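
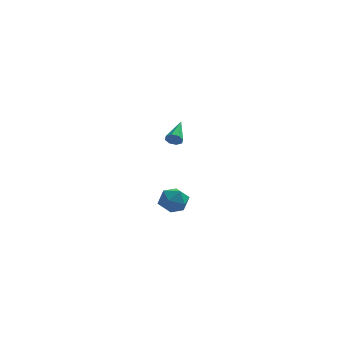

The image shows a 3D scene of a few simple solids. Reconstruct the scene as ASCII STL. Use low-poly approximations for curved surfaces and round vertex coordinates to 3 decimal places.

solid 
facet normal -0.194 -0.896 -0.400
outer loop
vertex -1.27 2.865 -1.307
vertex -1.543 3.103 -1.707
vertex -1.029 2.957 -1.63
endloop
endfacet
facet normal 0.812 -0.130 0.569
outer loop
vertex -1.27 2.865 -1.307
vertex -1.029 2.957 -1.63
vertex -1.197 4.697 -0.993
endloop
endfacet
facet normal -0.194 -0.895 -0.401
outer loop
vertex -1.029 2.957 -1.63
vertex -1.543 3.103 -1.707
vertex -1.09 3.135 -1.998
endloop
endfacet
facet normal 0.986 0.132 -0.100
outer loop
vertex -1.029 2.957 -1.63
vertex -1.09 3.135 -1.998
vertex -1.197 4.697 -0.993
endloop
endfacet
facet normal -0.195 -0.895 -0.402
outer loop
vertex -1.09 3.135 -1.998
vertex -1.543 3.103 -1.707
vertex -1.416 3.295 -2.196
endloop
endfacet
facet normal 0.615 0.456 -0.643
outer loop
vertex -1.09 3.135 -1.998
vertex -1.416 3.295 -2.196
vertex -1.197 4.697 -0.993
endloop
endfacet
facet normal -0.194 -0.895 -0.402
outer loop
vertex -1.416 3.295 -2.196
vertex -1.543 3.103 -1.707
vertex -1.817 3.342 -2.107
endloop
endfacet
facet normal -0.089 0.657 -0.749
outer loop
vertex -1.416 3.295 -2.196
vertex -1.817 3.342 -2.107
vertex -1.197 4.697 -0.993
endloop
endfacet
facet normal -0.196 -0.895 -0.401
outer loop
vertex -1.817 3.342 -2.107
vertex -1.543 3.103 -1.707
vertex -2.057 3.25 -1.784
endloop
endfacet
facet normal -0.708 0.613 -0.351
outer loop
vertex -1.817 3.342 -2.107
vertex -2.057 3.25 -1.784
vertex -1.197 4.697 -0.993
endloop
endfacet
facet normal -0.196 -0.895 -0.401
outer loop
vertex -2.057 3.25 -1.784
vertex -1.543 3.103 -1.707
vertex -1.997 3.072 -1.416
endloop
endfacet
facet normal -0.882 0.352 0.314
outer loop
vertex -2.057 3.25 -1.784
vertex -1.997 3.072 -1.416
vertex -1.197 4.697 -0.993
endloop
endfacet
facet normal -0.196 -0.895 -0.401
outer loop
vertex -1.997 3.072 -1.416
vertex -1.543 3.103 -1.707
vertex -1.671 2.912 -1.218
endloop
endfacet
facet normal -0.509 0.027 0.860
outer loop
vertex -1.997 3.072 -1.416
vertex -1.671 2.912 -1.218
vertex -1.197 4.697 -0.993
endloop
endfacet
facet normal -0.194 -0.896 -0.401
outer loop
vertex -1.671 2.912 -1.218
vertex -1.543 3.103 -1.707
vertex -1.27 2.865 -1.307
endloop
endfacet
facet normal 0.194 -0.173 0.966
outer loop
vertex -1.671 2.912 -1.218
vertex -1.27 2.865 -1.307
vertex -1.197 4.697 -0.993
endloop
endfacet
facet normal -0.858 0.263 -0.440
outer loop
vertex -1.678 -3.561 -3.854
vertex -2.152 -4.0 -3.192
vertex -1.932 -3.108 -3.088
endloop
endfacet
facet normal -0.352 0.750 -0.560
outer loop
vertex -1.678 -3.561 -3.854
vertex -1.932 -3.108 -3.088
vertex -1.088 -2.978 -3.444
endloop
endfacet
facet normal 0.196 0.424 -0.884
outer loop
vertex -1.678 -3.561 -3.854
vertex -1.088 -2.978 -3.444
vertex -0.786 -3.791 -3.767
endloop
endfacet
facet normal 0.026 -0.264 -0.964
outer loop
vertex -1.678 -3.561 -3.854
vertex -0.786 -3.791 -3.767
vertex -1.443 -4.423 -3.612
endloop
endfacet
facet normal -0.626 -0.364 -0.690
outer loop
vertex -1.678 -3.561 -3.854
vertex -1.443 -4.423 -3.612
vertex -2.152 -4.0 -3.192
endloop
endfacet
facet normal -0.123 0.990 0.071
outer loop
vertex -1.088 -2.978 -3.444
vertex -1.932 -3.108 -3.088
vertex -1.197 -3.057 -2.528
endloop
endfacet
facet normal -0.943 0.201 0.266
outer loop
vertex -1.932 -3.108 -3.088
vertex -2.152 -4.0 -3.192
vertex -1.854 -3.689 -2.373
endloop
endfacet
facet normal -0.566 -0.813 -0.137
outer loop
vertex -2.152 -4.0 -3.192
vertex -1.443 -4.423 -3.612
vertex -1.552 -4.502 -2.696
endloop
endfacet
facet normal 0.488 -0.650 -0.582
outer loop
vertex -1.443 -4.423 -3.612
vertex -0.786 -3.791 -3.767
vertex -0.708 -4.372 -3.052
endloop
endfacet
facet normal 0.762 0.463 -0.453
outer loop
vertex -0.786 -3.791 -3.767
vertex -1.088 -2.978 -3.444
vertex -0.488 -3.48 -2.948
endloop
endfacet
facet normal -0.026 0.264 0.964
outer loop
vertex -0.962 -3.919 -2.286
vertex -1.197 -3.057 -2.528
vertex -1.854 -3.689 -2.373
endloop
endfacet
facet normal -0.196 -0.424 0.884
outer loop
vertex -0.962 -3.919 -2.286
vertex -1.854 -3.689 -2.373
vertex -1.552 -4.502 -2.696
endloop
endfacet
facet normal 0.352 -0.750 0.560
outer loop
vertex -0.962 -3.919 -2.286
vertex -1.552 -4.502 -2.696
vertex -0.708 -4.372 -3.052
endloop
endfacet
facet normal 0.858 -0.263 0.440
outer loop
vertex -0.962 -3.919 -2.286
vertex -0.708 -4.372 -3.052
vertex -0.488 -3.48 -2.948
endloop
endfacet
facet normal 0.626 0.364 0.690
outer loop
vertex -0.962 -3.919 -2.286
vertex -0.488 -3.48 -2.948
vertex -1.197 -3.057 -2.528
endloop
endfacet
facet normal -0.488 0.650 0.582
outer loop
vertex -1.854 -3.689 -2.373
vertex -1.197 -3.057 -2.528
vertex -1.932 -3.108 -3.088
endloop
endfacet
facet normal -0.762 -0.463 0.453
outer loop
vertex -1.552 -4.502 -2.696
vertex -1.854 -3.689 -2.373
vertex -2.152 -4.0 -3.192
endloop
endfacet
facet normal 0.123 -0.990 -0.071
outer loop
vertex -0.708 -4.372 -3.052
vertex -1.552 -4.502 -2.696
vertex -1.443 -4.423 -3.612
endloop
endfacet
facet normal 0.943 -0.201 -0.266
outer loop
vertex -0.488 -3.48 -2.948
vertex -0.708 -4.372 -3.052
vertex -0.786 -3.791 -3.767
endloop
endfacet
facet normal 0.566 0.813 0.137
outer loop
vertex -1.197 -3.057 -2.528
vertex -0.488 -3.48 -2.948
vertex -1.088 -2.978 -3.444
endloop
endfacet

endsolid


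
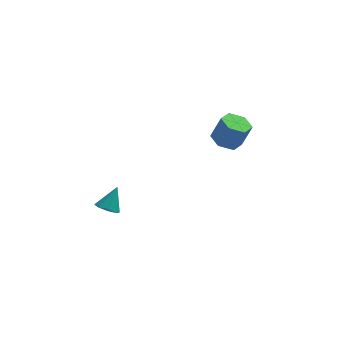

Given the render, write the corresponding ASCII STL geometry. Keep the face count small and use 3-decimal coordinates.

solid 
facet normal -0.362 -0.043 -0.931
outer loop
vertex 4.276 2.31 -1.179
vertex 3.568 2.363 -0.906
vertex 3.954 2.993 -1.085
endloop
endfacet
facet normal 0.831 0.439 -0.343
outer loop
vertex 4.276 2.31 -1.179
vertex 3.954 2.993 -1.085
vertex 4.739 2.365 0.013
endloop
endfacet
facet normal 0.831 0.438 -0.343
outer loop
vertex 4.739 2.365 0.013
vertex 3.954 2.993 -1.085
vertex 4.418 3.047 0.107
endloop
endfacet
facet normal 0.363 0.042 0.931
outer loop
vertex 4.739 2.365 0.013
vertex 4.418 3.047 0.107
vertex 4.032 2.417 0.286
endloop
endfacet
facet normal -0.363 -0.042 -0.931
outer loop
vertex 3.954 2.993 -1.085
vertex 3.568 2.363 -0.906
vertex 3.247 3.045 -0.812
endloop
endfacet
facet normal 0.049 0.997 -0.064
outer loop
vertex 3.954 2.993 -1.085
vertex 3.247 3.045 -0.812
vertex 4.418 3.047 0.107
endloop
endfacet
facet normal 0.049 0.997 -0.064
outer loop
vertex 4.418 3.047 0.107
vertex 3.247 3.045 -0.812
vertex 3.71 3.099 0.38
endloop
endfacet
facet normal 0.362 0.043 0.931
outer loop
vertex 4.418 3.047 0.107
vertex 3.71 3.099 0.38
vertex 4.032 2.417 0.286
endloop
endfacet
facet normal -0.363 -0.042 -0.931
outer loop
vertex 3.247 3.045 -0.812
vertex 3.568 2.363 -0.906
vertex 2.861 2.415 -0.633
endloop
endfacet
facet normal -0.782 0.558 0.278
outer loop
vertex 3.247 3.045 -0.812
vertex 2.861 2.415 -0.633
vertex 3.71 3.099 0.38
endloop
endfacet
facet normal -0.782 0.559 0.278
outer loop
vertex 3.71 3.099 0.38
vertex 2.861 2.415 -0.633
vertex 3.324 2.47 0.559
endloop
endfacet
facet normal 0.362 0.043 0.931
outer loop
vertex 3.71 3.099 0.38
vertex 3.324 2.47 0.559
vertex 4.032 2.417 0.286
endloop
endfacet
facet normal -0.363 -0.042 -0.931
outer loop
vertex 2.861 2.415 -0.633
vertex 3.568 2.363 -0.906
vertex 3.182 1.733 -0.727
endloop
endfacet
facet normal -0.831 -0.438 0.343
outer loop
vertex 2.861 2.415 -0.633
vertex 3.182 1.733 -0.727
vertex 3.324 2.47 0.559
endloop
endfacet
facet normal -0.830 -0.439 0.343
outer loop
vertex 3.324 2.47 0.559
vertex 3.182 1.733 -0.727
vertex 3.646 1.787 0.465
endloop
endfacet
facet normal 0.362 0.043 0.931
outer loop
vertex 3.324 2.47 0.559
vertex 3.646 1.787 0.465
vertex 4.032 2.417 0.286
endloop
endfacet
facet normal -0.362 -0.043 -0.931
outer loop
vertex 3.182 1.733 -0.727
vertex 3.568 2.363 -0.906
vertex 3.89 1.681 -1.0
endloop
endfacet
facet normal -0.049 -0.997 0.064
outer loop
vertex 3.182 1.733 -0.727
vertex 3.89 1.681 -1.0
vertex 3.646 1.787 0.465
endloop
endfacet
facet normal -0.049 -0.997 0.064
outer loop
vertex 3.646 1.787 0.465
vertex 3.89 1.681 -1.0
vertex 4.353 1.735 0.192
endloop
endfacet
facet normal 0.363 0.042 0.931
outer loop
vertex 3.646 1.787 0.465
vertex 4.353 1.735 0.192
vertex 4.032 2.417 0.286
endloop
endfacet
facet normal -0.362 -0.043 -0.931
outer loop
vertex 3.89 1.681 -1.0
vertex 3.568 2.363 -0.906
vertex 4.276 2.31 -1.179
endloop
endfacet
facet normal 0.781 -0.559 -0.278
outer loop
vertex 3.89 1.681 -1.0
vertex 4.276 2.31 -1.179
vertex 4.353 1.735 0.192
endloop
endfacet
facet normal 0.782 -0.558 -0.278
outer loop
vertex 4.353 1.735 0.192
vertex 4.276 2.31 -1.179
vertex 4.739 2.365 0.013
endloop
endfacet
facet normal 0.363 0.042 0.931
outer loop
vertex 4.353 1.735 0.192
vertex 4.739 2.365 0.013
vertex 4.032 2.417 0.286
endloop
endfacet
facet normal -0.379 -0.509 -0.773
outer loop
vertex -1.334 -3.393 -0.305
vertex -1.67 -3.685 0.052
vertex -1.72 -3.2 -0.243
endloop
endfacet
facet normal 0.402 0.883 -0.243
outer loop
vertex -1.334 -3.393 -0.305
vertex -1.72 -3.2 -0.243
vertex -1.23 -3.095 0.948
endloop
endfacet
facet normal -0.377 -0.509 -0.773
outer loop
vertex -1.72 -3.2 -0.243
vertex -1.67 -3.685 0.052
vertex -2.077 -3.291 -0.009
endloop
endfacet
facet normal -0.239 0.971 0.013
outer loop
vertex -1.72 -3.2 -0.243
vertex -2.077 -3.291 -0.009
vertex -1.23 -3.095 0.948
endloop
endfacet
facet normal -0.378 -0.510 -0.773
outer loop
vertex -2.077 -3.291 -0.009
vertex -1.67 -3.685 0.052
vertex -2.195 -3.613 0.261
endloop
endfacet
facet normal -0.649 0.614 0.449
outer loop
vertex -2.077 -3.291 -0.009
vertex -2.195 -3.613 0.261
vertex -1.23 -3.095 0.948
endloop
endfacet
facet normal -0.378 -0.509 -0.773
outer loop
vertex -2.195 -3.613 0.261
vertex -1.67 -3.685 0.052
vertex -2.005 -3.977 0.408
endloop
endfacet
facet normal -0.587 0.020 0.809
outer loop
vertex -2.195 -3.613 0.261
vertex -2.005 -3.977 0.408
vertex -1.23 -3.095 0.948
endloop
endfacet
facet normal -0.378 -0.509 -0.773
outer loop
vertex -2.005 -3.977 0.408
vertex -1.67 -3.685 0.052
vertex -1.619 -4.171 0.347
endloop
endfacet
facet normal -0.092 -0.460 0.883
outer loop
vertex -2.005 -3.977 0.408
vertex -1.619 -4.171 0.347
vertex -1.23 -3.095 0.948
endloop
endfacet
facet normal -0.379 -0.509 -0.773
outer loop
vertex -1.619 -4.171 0.347
vertex -1.67 -3.685 0.052
vertex -1.262 -4.08 0.112
endloop
endfacet
facet normal 0.553 -0.550 0.627
outer loop
vertex -1.619 -4.171 0.347
vertex -1.262 -4.08 0.112
vertex -1.23 -3.095 0.948
endloop
endfacet
facet normal -0.380 -0.509 -0.772
outer loop
vertex -1.262 -4.08 0.112
vertex -1.67 -3.685 0.052
vertex -1.145 -3.758 -0.158
endloop
endfacet
facet normal 0.963 -0.192 0.189
outer loop
vertex -1.262 -4.08 0.112
vertex -1.145 -3.758 -0.158
vertex -1.23 -3.095 0.948
endloop
endfacet
facet normal -0.380 -0.508 -0.773
outer loop
vertex -1.145 -3.758 -0.158
vertex -1.67 -3.685 0.052
vertex -1.334 -3.393 -0.305
endloop
endfacet
facet normal 0.901 0.398 -0.170
outer loop
vertex -1.145 -3.758 -0.158
vertex -1.334 -3.393 -0.305
vertex -1.23 -3.095 0.948
endloop
endfacet

endsolid


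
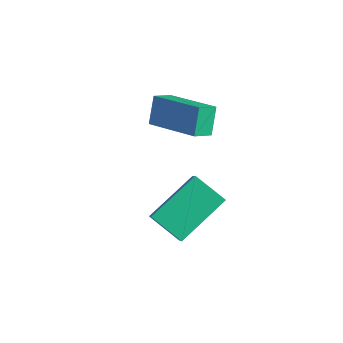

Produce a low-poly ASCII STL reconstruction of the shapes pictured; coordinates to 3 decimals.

solid 
facet normal -0.519 0.442 -0.732
outer loop
vertex 2.468 1.275 -1.519
vertex 3.609 1.523 -2.178
vertex 2.297 -0.568 -2.511
endloop
endfacet
facet normal -0.851 -0.185 0.491
outer loop
vertex 3.111 -1.263 -1.362
vertex 2.468 1.275 -1.519
vertex 2.297 -0.568 -2.511
endloop
endfacet
facet normal -0.519 0.442 -0.731
outer loop
vertex 2.297 -0.568 -2.511
vertex 3.609 1.523 -2.178
vertex 3.437 -0.32 -3.17
endloop
endfacet
facet normal -0.082 -0.877 -0.473
outer loop
vertex 3.437 -0.32 -3.17
vertex 3.111 -1.263 -1.362
vertex 2.297 -0.568 -2.511
endloop
endfacet
facet normal 0.082 0.877 0.473
outer loop
vertex 2.468 1.275 -1.519
vertex 4.423 0.828 -1.029
vertex 3.609 1.523 -2.178
endloop
endfacet
facet normal -0.851 -0.185 0.492
outer loop
vertex 3.283 0.58 -0.37
vertex 2.468 1.275 -1.519
vertex 3.111 -1.263 -1.362
endloop
endfacet
facet normal 0.082 0.878 0.472
outer loop
vertex 3.283 0.58 -0.37
vertex 4.423 0.828 -1.029
vertex 2.468 1.275 -1.519
endloop
endfacet
facet normal 0.851 0.185 -0.491
outer loop
vertex 3.609 1.523 -2.178
vertex 4.423 0.828 -1.029
vertex 3.437 -0.32 -3.17
endloop
endfacet
facet normal -0.082 -0.877 -0.472
outer loop
vertex 4.252 -1.015 -2.021
vertex 3.111 -1.263 -1.362
vertex 3.437 -0.32 -3.17
endloop
endfacet
facet normal 0.851 0.186 -0.491
outer loop
vertex 3.437 -0.32 -3.17
vertex 4.423 0.828 -1.029
vertex 4.252 -1.015 -2.021
endloop
endfacet
facet normal 0.519 -0.442 0.732
outer loop
vertex 4.252 -1.015 -2.021
vertex 3.283 0.58 -0.37
vertex 3.111 -1.263 -1.362
endloop
endfacet
facet normal 0.519 -0.442 0.732
outer loop
vertex 4.423 0.828 -1.029
vertex 3.283 0.58 -0.37
vertex 4.252 -1.015 -2.021
endloop
endfacet
facet normal -0.290 0.489 0.823
outer loop
vertex -1.208 3.09 -0.858
vertex 0.851 3.242 -0.223
vertex -1.133 3.855 -1.286
endloop
endfacet
facet normal -0.953 -0.071 -0.294
outer loop
vertex -0.791 3.278 -2.257
vertex -1.208 3.09 -0.858
vertex -1.133 3.855 -1.286
endloop
endfacet
facet normal -0.289 0.490 0.823
outer loop
vertex -1.133 3.855 -1.286
vertex 0.851 3.242 -0.223
vertex 0.926 4.007 -0.652
endloop
endfacet
facet normal 0.086 0.869 -0.487
outer loop
vertex 0.926 4.007 -0.652
vertex -0.791 3.278 -2.257
vertex -1.133 3.855 -1.286
endloop
endfacet
facet normal -0.086 -0.869 0.486
outer loop
vertex -1.208 3.09 -0.858
vertex 1.193 2.665 -1.194
vertex 0.851 3.242 -0.223
endloop
endfacet
facet normal -0.953 -0.071 -0.294
outer loop
vertex -0.866 2.513 -1.828
vertex -1.208 3.09 -0.858
vertex -0.791 3.278 -2.257
endloop
endfacet
facet normal -0.086 -0.869 0.487
outer loop
vertex -0.866 2.513 -1.828
vertex 1.193 2.665 -1.194
vertex -1.208 3.09 -0.858
endloop
endfacet
facet normal 0.953 0.071 0.294
outer loop
vertex 0.851 3.242 -0.223
vertex 1.193 2.665 -1.194
vertex 0.926 4.007 -0.652
endloop
endfacet
facet normal 0.086 0.869 -0.487
outer loop
vertex 1.268 3.43 -1.622
vertex -0.791 3.278 -2.257
vertex 0.926 4.007 -0.652
endloop
endfacet
facet normal 0.953 0.071 0.294
outer loop
vertex 0.926 4.007 -0.652
vertex 1.193 2.665 -1.194
vertex 1.268 3.43 -1.622
endloop
endfacet
facet normal 0.290 -0.490 -0.822
outer loop
vertex 1.268 3.43 -1.622
vertex -0.866 2.513 -1.828
vertex -0.791 3.278 -2.257
endloop
endfacet
facet normal 0.289 -0.489 -0.823
outer loop
vertex 1.193 2.665 -1.194
vertex -0.866 2.513 -1.828
vertex 1.268 3.43 -1.622
endloop
endfacet

endsolid


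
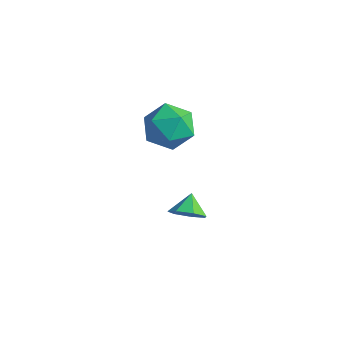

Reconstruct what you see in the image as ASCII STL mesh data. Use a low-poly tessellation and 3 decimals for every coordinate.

solid 
facet normal -0.092 0.975 -0.204
outer loop
vertex -2.829 3.27 2.745
vertex -3.855 3.311 3.403
vertex -2.779 3.524 3.937
endloop
endfacet
facet normal 0.595 0.781 -0.191
outer loop
vertex -2.829 3.27 2.745
vertex -2.779 3.524 3.937
vertex -1.956 2.775 3.439
endloop
endfacet
facet normal 0.688 0.265 -0.676
outer loop
vertex -2.829 3.27 2.745
vertex -1.956 2.775 3.439
vertex -2.523 2.098 2.597
endloop
endfacet
facet normal 0.058 0.140 -0.988
outer loop
vertex -2.829 3.27 2.745
vertex -2.523 2.098 2.597
vertex -3.697 2.43 2.575
endloop
endfacet
facet normal -0.424 0.579 -0.697
outer loop
vertex -2.829 3.27 2.745
vertex -3.697 2.43 2.575
vertex -3.855 3.311 3.403
endloop
endfacet
facet normal 0.734 0.506 0.453
outer loop
vertex -1.956 2.775 3.439
vertex -2.779 3.524 3.937
vertex -2.443 2.51 4.525
endloop
endfacet
facet normal -0.376 0.820 0.431
outer loop
vertex -2.779 3.524 3.937
vertex -3.855 3.311 3.403
vertex -3.617 2.842 4.503
endloop
endfacet
facet normal -0.913 0.180 -0.366
outer loop
vertex -3.855 3.311 3.403
vertex -3.697 2.43 2.575
vertex -4.184 2.165 3.661
endloop
endfacet
facet normal -0.134 -0.530 -0.837
outer loop
vertex -3.697 2.43 2.575
vertex -2.523 2.098 2.597
vertex -3.361 1.416 3.163
endloop
endfacet
facet normal 0.884 -0.329 -0.331
outer loop
vertex -2.523 2.098 2.597
vertex -1.956 2.775 3.439
vertex -2.285 1.629 3.697
endloop
endfacet
facet normal -0.058 -0.140 0.988
outer loop
vertex -3.311 1.67 4.355
vertex -2.443 2.51 4.525
vertex -3.617 2.842 4.503
endloop
endfacet
facet normal -0.688 -0.265 0.676
outer loop
vertex -3.311 1.67 4.355
vertex -3.617 2.842 4.503
vertex -4.184 2.165 3.661
endloop
endfacet
facet normal -0.595 -0.781 0.191
outer loop
vertex -3.311 1.67 4.355
vertex -4.184 2.165 3.661
vertex -3.361 1.416 3.163
endloop
endfacet
facet normal 0.092 -0.975 0.204
outer loop
vertex -3.311 1.67 4.355
vertex -3.361 1.416 3.163
vertex -2.285 1.629 3.697
endloop
endfacet
facet normal 0.424 -0.579 0.697
outer loop
vertex -3.311 1.67 4.355
vertex -2.285 1.629 3.697
vertex -2.443 2.51 4.525
endloop
endfacet
facet normal 0.134 0.530 0.837
outer loop
vertex -3.617 2.842 4.503
vertex -2.443 2.51 4.525
vertex -2.779 3.524 3.937
endloop
endfacet
facet normal -0.884 0.329 0.331
outer loop
vertex -4.184 2.165 3.661
vertex -3.617 2.842 4.503
vertex -3.855 3.311 3.403
endloop
endfacet
facet normal -0.734 -0.506 -0.453
outer loop
vertex -3.361 1.416 3.163
vertex -4.184 2.165 3.661
vertex -3.697 2.43 2.575
endloop
endfacet
facet normal 0.376 -0.820 -0.431
outer loop
vertex -2.285 1.629 3.697
vertex -3.361 1.416 3.163
vertex -2.523 2.098 2.597
endloop
endfacet
facet normal 0.913 -0.180 0.366
outer loop
vertex -2.443 2.51 4.525
vertex -2.285 1.629 3.697
vertex -1.956 2.775 3.439
endloop
endfacet
facet normal 0.404 -0.695 -0.595
outer loop
vertex -1.179 2.701 -1.588
vertex -1.964 2.399 -1.769
vertex -1.518 3.009 -2.178
endloop
endfacet
facet normal 0.406 0.885 0.229
outer loop
vertex -1.179 2.701 -1.588
vertex -1.518 3.009 -2.178
vertex -2.396 3.141 -1.131
endloop
endfacet
facet normal 0.404 -0.695 -0.595
outer loop
vertex -1.518 3.009 -2.178
vertex -1.964 2.399 -1.769
vertex -2.192 2.858 -2.459
endloop
endfacet
facet normal -0.123 0.967 -0.225
outer loop
vertex -1.518 3.009 -2.178
vertex -2.192 2.858 -2.459
vertex -2.396 3.141 -1.131
endloop
endfacet
facet normal 0.404 -0.694 -0.595
outer loop
vertex -2.192 2.858 -2.459
vertex -1.964 2.399 -1.769
vertex -2.695 2.36 -2.22
endloop
endfacet
facet normal -0.739 0.627 -0.247
outer loop
vertex -2.192 2.858 -2.459
vertex -2.695 2.36 -2.22
vertex -2.396 3.141 -1.131
endloop
endfacet
facet normal 0.404 -0.695 -0.595
outer loop
vertex -2.695 2.36 -2.22
vertex -1.964 2.399 -1.769
vertex -2.647 1.892 -1.641
endloop
endfacet
facet normal -0.976 0.123 0.180
outer loop
vertex -2.695 2.36 -2.22
vertex -2.647 1.892 -1.641
vertex -2.396 3.141 -1.131
endloop
endfacet
facet normal 0.404 -0.695 -0.595
outer loop
vertex -2.647 1.892 -1.641
vertex -1.964 2.399 -1.769
vertex -2.085 1.805 -1.158
endloop
endfacet
facet normal -0.657 -0.168 0.735
outer loop
vertex -2.647 1.892 -1.641
vertex -2.085 1.805 -1.158
vertex -2.396 3.141 -1.131
endloop
endfacet
facet normal 0.403 -0.695 -0.596
outer loop
vertex -2.085 1.805 -1.158
vertex -1.964 2.399 -1.769
vertex -1.431 2.165 -1.135
endloop
endfacet
facet normal -0.021 -0.025 0.999
outer loop
vertex -2.085 1.805 -1.158
vertex -1.431 2.165 -1.135
vertex -2.396 3.141 -1.131
endloop
endfacet
facet normal 0.404 -0.694 -0.596
outer loop
vertex -1.431 2.165 -1.135
vertex -1.964 2.399 -1.769
vertex -1.179 2.701 -1.588
endloop
endfacet
facet normal 0.451 0.443 0.775
outer loop
vertex -1.431 2.165 -1.135
vertex -1.179 2.701 -1.588
vertex -2.396 3.141 -1.131
endloop
endfacet

endsolid


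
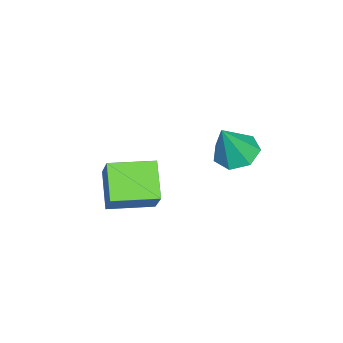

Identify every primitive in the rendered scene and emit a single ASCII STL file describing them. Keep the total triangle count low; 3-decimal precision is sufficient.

solid 
facet normal -0.710 -0.355 0.608
outer loop
vertex 0.141 -4.691 0.281
vertex -0.647 -3.255 0.198
vertex -0.625 -5.18 -0.899
endloop
endfacet
facet normal 0.481 -0.875 0.051
outer loop
vertex 0.447 -4.645 -1.818
vertex 0.141 -4.691 0.281
vertex -0.625 -5.18 -0.899
endloop
endfacet
facet normal -0.710 -0.355 0.608
outer loop
vertex -0.625 -5.18 -0.899
vertex -0.647 -3.255 0.198
vertex -1.414 -3.744 -0.982
endloop
endfacet
facet normal -0.515 -0.329 -0.792
outer loop
vertex -1.414 -3.744 -0.982
vertex 0.447 -4.645 -1.818
vertex -0.625 -5.18 -0.899
endloop
endfacet
facet normal 0.515 0.328 0.792
outer loop
vertex 0.141 -4.691 0.281
vertex 0.425 -2.72 -0.721
vertex -0.647 -3.255 0.198
endloop
endfacet
facet normal 0.480 -0.876 0.051
outer loop
vertex 1.214 -4.156 -0.638
vertex 0.141 -4.691 0.281
vertex 0.447 -4.645 -1.818
endloop
endfacet
facet normal 0.515 0.329 0.792
outer loop
vertex 1.214 -4.156 -0.638
vertex 0.425 -2.72 -0.721
vertex 0.141 -4.691 0.281
endloop
endfacet
facet normal -0.480 0.876 -0.051
outer loop
vertex -0.647 -3.255 0.198
vertex 0.425 -2.72 -0.721
vertex -1.414 -3.744 -0.982
endloop
endfacet
facet normal -0.515 -0.328 -0.792
outer loop
vertex -0.341 -3.209 -1.901
vertex 0.447 -4.645 -1.818
vertex -1.414 -3.744 -0.982
endloop
endfacet
facet normal -0.480 0.876 -0.051
outer loop
vertex -1.414 -3.744 -0.982
vertex 0.425 -2.72 -0.721
vertex -0.341 -3.209 -1.901
endloop
endfacet
facet normal 0.710 0.354 -0.608
outer loop
vertex -0.341 -3.209 -1.901
vertex 1.214 -4.156 -0.638
vertex 0.447 -4.645 -1.818
endloop
endfacet
facet normal 0.710 0.355 -0.608
outer loop
vertex 0.425 -2.72 -0.721
vertex 1.214 -4.156 -0.638
vertex -0.341 -3.209 -1.901
endloop
endfacet
facet normal -0.395 0.190 -0.899
outer loop
vertex -3.04 -0.833 -1.194
vertex -3.578 -1.497 -1.098
vertex -3.695 -0.675 -0.873
endloop
endfacet
facet normal 0.411 0.794 0.447
outer loop
vertex -3.04 -0.833 -1.194
vertex -3.695 -0.675 -0.873
vertex -2.902 -1.823 0.438
endloop
endfacet
facet normal -0.395 0.190 -0.899
outer loop
vertex -3.695 -0.675 -0.873
vertex -3.578 -1.497 -1.098
vertex -4.261 -1.137 -0.722
endloop
endfacet
facet normal -0.309 0.615 0.725
outer loop
vertex -3.695 -0.675 -0.873
vertex -4.261 -1.137 -0.722
vertex -2.902 -1.823 0.438
endloop
endfacet
facet normal -0.395 0.190 -0.899
outer loop
vertex -4.261 -1.137 -0.722
vertex -3.578 -1.497 -1.098
vertex -4.313 -1.869 -0.854
endloop
endfacet
facet normal -0.671 -0.085 0.736
outer loop
vertex -4.261 -1.137 -0.722
vertex -4.313 -1.869 -0.854
vertex -2.902 -1.823 0.438
endloop
endfacet
facet normal -0.395 0.191 -0.898
outer loop
vertex -4.313 -1.869 -0.854
vertex -3.578 -1.497 -1.098
vertex -3.811 -2.321 -1.171
endloop
endfacet
facet normal -0.407 -0.782 0.472
outer loop
vertex -4.313 -1.869 -0.854
vertex -3.811 -2.321 -1.171
vertex -2.902 -1.823 0.438
endloop
endfacet
facet normal -0.395 0.191 -0.899
outer loop
vertex -3.811 -2.321 -1.171
vertex -3.578 -1.497 -1.098
vertex -3.133 -2.153 -1.433
endloop
endfacet
facet normal 0.286 -0.949 0.132
outer loop
vertex -3.811 -2.321 -1.171
vertex -3.133 -2.153 -1.433
vertex -2.902 -1.823 0.438
endloop
endfacet
facet normal -0.395 0.191 -0.899
outer loop
vertex -3.133 -2.153 -1.433
vertex -3.578 -1.497 -1.098
vertex -2.79 -1.49 -1.443
endloop
endfacet
facet normal 0.888 -0.460 -0.029
outer loop
vertex -3.133 -2.153 -1.433
vertex -2.79 -1.49 -1.443
vertex -2.902 -1.823 0.438
endloop
endfacet
facet normal -0.395 0.190 -0.899
outer loop
vertex -2.79 -1.49 -1.443
vertex -3.578 -1.497 -1.098
vertex -3.04 -0.833 -1.194
endloop
endfacet
facet normal 0.942 0.316 0.112
outer loop
vertex -2.79 -1.49 -1.443
vertex -3.04 -0.833 -1.194
vertex -2.902 -1.823 0.438
endloop
endfacet

endsolid


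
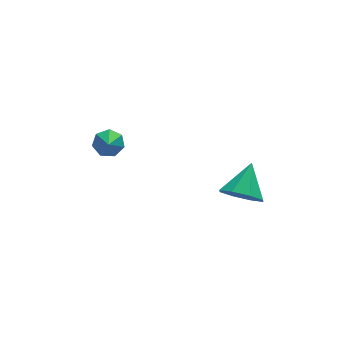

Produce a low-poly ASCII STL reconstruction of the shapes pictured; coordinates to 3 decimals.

solid 
facet normal 0.191 0.747 -0.637
outer loop
vertex -3.061 3.03 -1.746
vertex -3.765 2.919 -2.087
vertex -3.581 3.39 -1.48
endloop
endfacet
facet normal 0.457 0.003 0.890
outer loop
vertex -3.061 3.03 -1.746
vertex -3.581 3.39 -1.48
vertex -4.015 1.941 -1.253
endloop
endfacet
facet normal 0.192 0.746 -0.637
outer loop
vertex -3.581 3.39 -1.48
vertex -3.765 2.919 -2.087
vertex -4.239 3.395 -1.672
endloop
endfacet
facet normal -0.271 0.228 0.935
outer loop
vertex -3.581 3.39 -1.48
vertex -4.239 3.395 -1.672
vertex -4.015 1.941 -1.253
endloop
endfacet
facet normal 0.192 0.746 -0.637
outer loop
vertex -4.239 3.395 -1.672
vertex -3.765 2.919 -2.087
vertex -4.54 3.042 -2.176
endloop
endfacet
facet normal -0.862 0.013 0.506
outer loop
vertex -4.239 3.395 -1.672
vertex -4.54 3.042 -2.176
vertex -4.015 1.941 -1.253
endloop
endfacet
facet normal 0.192 0.747 -0.637
outer loop
vertex -4.54 3.042 -2.176
vertex -3.765 2.919 -2.087
vertex -4.257 2.596 -2.614
endloop
endfacet
facet normal -0.874 -0.480 -0.076
outer loop
vertex -4.54 3.042 -2.176
vertex -4.257 2.596 -2.614
vertex -4.015 1.941 -1.253
endloop
endfacet
facet normal 0.192 0.747 -0.637
outer loop
vertex -4.257 2.596 -2.614
vertex -3.765 2.919 -2.087
vertex -3.604 2.393 -2.655
endloop
endfacet
facet normal -0.297 -0.880 -0.371
outer loop
vertex -4.257 2.596 -2.614
vertex -3.604 2.393 -2.655
vertex -4.015 1.941 -1.253
endloop
endfacet
facet normal 0.190 0.747 -0.638
outer loop
vertex -3.604 2.393 -2.655
vertex -3.765 2.919 -2.087
vertex -3.071 2.587 -2.269
endloop
endfacet
facet normal 0.437 -0.886 -0.158
outer loop
vertex -3.604 2.393 -2.655
vertex -3.071 2.587 -2.269
vertex -4.015 1.941 -1.253
endloop
endfacet
facet normal 0.191 0.747 -0.637
outer loop
vertex -3.071 2.587 -2.269
vertex -3.765 2.919 -2.087
vertex -3.061 3.03 -1.746
endloop
endfacet
facet normal 0.771 -0.493 0.403
outer loop
vertex -3.071 2.587 -2.269
vertex -3.061 3.03 -1.746
vertex -4.015 1.941 -1.253
endloop
endfacet
facet normal -0.474 -0.636 -0.609
outer loop
vertex 1.652 -3.826 -1.831
vertex 0.691 -3.548 -1.373
vertex 1.285 -3.178 -2.222
endloop
endfacet
facet normal 0.899 0.346 -0.270
outer loop
vertex 1.652 -3.826 -1.831
vertex 1.285 -3.178 -2.222
vertex 1.569 -2.372 -0.247
endloop
endfacet
facet normal -0.474 -0.636 -0.609
outer loop
vertex 1.285 -3.178 -2.222
vertex 0.691 -3.548 -1.373
vertex 0.57 -2.746 -2.116
endloop
endfacet
facet normal 0.432 0.812 -0.393
outer loop
vertex 1.285 -3.178 -2.222
vertex 0.57 -2.746 -2.116
vertex 1.569 -2.372 -0.247
endloop
endfacet
facet normal -0.474 -0.636 -0.609
outer loop
vertex 0.57 -2.746 -2.116
vertex 0.691 -3.548 -1.373
vertex -0.074 -2.784 -1.575
endloop
endfacet
facet normal -0.154 0.981 -0.114
outer loop
vertex 0.57 -2.746 -2.116
vertex -0.074 -2.784 -1.575
vertex 1.569 -2.372 -0.247
endloop
endfacet
facet normal -0.474 -0.636 -0.609
outer loop
vertex -0.074 -2.784 -1.575
vertex 0.691 -3.548 -1.373
vertex -0.269 -3.27 -0.916
endloop
endfacet
facet normal -0.516 0.755 0.404
outer loop
vertex -0.074 -2.784 -1.575
vertex -0.269 -3.27 -0.916
vertex 1.569 -2.372 -0.247
endloop
endfacet
facet normal -0.474 -0.637 -0.608
outer loop
vertex -0.269 -3.27 -0.916
vertex 0.691 -3.548 -1.373
vertex 0.098 -3.918 -0.524
endloop
endfacet
facet normal -0.442 0.267 0.856
outer loop
vertex -0.269 -3.27 -0.916
vertex 0.098 -3.918 -0.524
vertex 1.569 -2.372 -0.247
endloop
endfacet
facet normal -0.474 -0.636 -0.609
outer loop
vertex 0.098 -3.918 -0.524
vertex 0.691 -3.548 -1.373
vertex 0.813 -4.35 -0.63
endloop
endfacet
facet normal 0.025 -0.199 0.980
outer loop
vertex 0.098 -3.918 -0.524
vertex 0.813 -4.35 -0.63
vertex 1.569 -2.372 -0.247
endloop
endfacet
facet normal -0.475 -0.636 -0.609
outer loop
vertex 0.813 -4.35 -0.63
vertex 0.691 -3.548 -1.373
vertex 1.457 -4.312 -1.172
endloop
endfacet
facet normal 0.611 -0.369 0.700
outer loop
vertex 0.813 -4.35 -0.63
vertex 1.457 -4.312 -1.172
vertex 1.569 -2.372 -0.247
endloop
endfacet
facet normal -0.474 -0.636 -0.609
outer loop
vertex 1.457 -4.312 -1.172
vertex 0.691 -3.548 -1.373
vertex 1.652 -3.826 -1.831
endloop
endfacet
facet normal 0.973 -0.143 0.182
outer loop
vertex 1.457 -4.312 -1.172
vertex 1.652 -3.826 -1.831
vertex 1.569 -2.372 -0.247
endloop
endfacet

endsolid


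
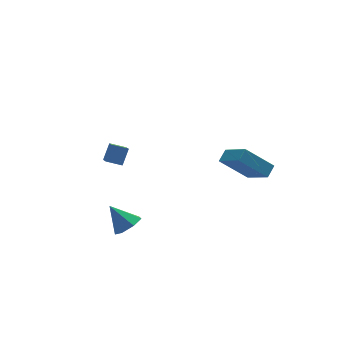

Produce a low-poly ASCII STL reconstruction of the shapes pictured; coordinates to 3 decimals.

solid 
facet normal -0.463 -0.397 -0.793
outer loop
vertex -2.225 1.977 1.693
vertex -3.091 2.323 2.026
vertex -2.075 2.869 1.159
endloop
endfacet
facet normal 0.875 -0.349 -0.336
outer loop
vertex -1.529 3.337 2.094
vertex -2.225 1.977 1.693
vertex -2.075 2.869 1.159
endloop
endfacet
facet normal -0.463 -0.397 -0.793
outer loop
vertex -2.075 2.869 1.159
vertex -3.091 2.323 2.026
vertex -2.941 3.214 1.492
endloop
endfacet
facet normal 0.143 0.849 -0.508
outer loop
vertex -2.941 3.214 1.492
vertex -1.529 3.337 2.094
vertex -2.075 2.869 1.159
endloop
endfacet
facet normal -0.144 -0.849 0.509
outer loop
vertex -2.225 1.977 1.693
vertex -2.545 2.791 2.961
vertex -3.091 2.323 2.026
endloop
endfacet
facet normal 0.875 -0.349 -0.336
outer loop
vertex -1.679 2.446 2.628
vertex -2.225 1.977 1.693
vertex -1.529 3.337 2.094
endloop
endfacet
facet normal -0.142 -0.849 0.509
outer loop
vertex -1.679 2.446 2.628
vertex -2.545 2.791 2.961
vertex -2.225 1.977 1.693
endloop
endfacet
facet normal -0.875 0.349 0.336
outer loop
vertex -3.091 2.323 2.026
vertex -2.545 2.791 2.961
vertex -2.941 3.214 1.492
endloop
endfacet
facet normal 0.143 0.849 -0.509
outer loop
vertex -2.395 3.683 2.427
vertex -1.529 3.337 2.094
vertex -2.941 3.214 1.492
endloop
endfacet
facet normal -0.875 0.348 0.336
outer loop
vertex -2.941 3.214 1.492
vertex -2.545 2.791 2.961
vertex -2.395 3.683 2.427
endloop
endfacet
facet normal 0.463 0.397 0.792
outer loop
vertex -2.395 3.683 2.427
vertex -1.679 2.446 2.628
vertex -1.529 3.337 2.094
endloop
endfacet
facet normal 0.463 0.397 0.793
outer loop
vertex -2.545 2.791 2.961
vertex -1.679 2.446 2.628
vertex -2.395 3.683 2.427
endloop
endfacet
facet normal -0.705 0.217 0.675
outer loop
vertex 3.363 -2.302 4.578
vertex 2.861 -0.725 3.547
vertex 2.782 -2.783 4.125
endloop
endfacet
facet normal 0.258 -0.809 0.528
outer loop
vertex 4.319 -3.255 2.653
vertex 3.363 -2.302 4.578
vertex 2.782 -2.783 4.125
endloop
endfacet
facet normal -0.705 0.217 0.675
outer loop
vertex 2.782 -2.783 4.125
vertex 2.861 -0.725 3.547
vertex 2.279 -1.206 3.094
endloop
endfacet
facet normal -0.661 -0.547 -0.514
outer loop
vertex 2.279 -1.206 3.094
vertex 4.319 -3.255 2.653
vertex 2.782 -2.783 4.125
endloop
endfacet
facet normal 0.661 0.547 0.515
outer loop
vertex 3.363 -2.302 4.578
vertex 4.398 -1.197 2.075
vertex 2.861 -0.725 3.547
endloop
endfacet
facet normal 0.257 -0.809 0.528
outer loop
vertex 4.901 -2.774 3.106
vertex 3.363 -2.302 4.578
vertex 4.319 -3.255 2.653
endloop
endfacet
facet normal 0.660 0.547 0.515
outer loop
vertex 4.901 -2.774 3.106
vertex 4.398 -1.197 2.075
vertex 3.363 -2.302 4.578
endloop
endfacet
facet normal -0.257 0.809 -0.528
outer loop
vertex 2.861 -0.725 3.547
vertex 4.398 -1.197 2.075
vertex 2.279 -1.206 3.094
endloop
endfacet
facet normal -0.660 -0.547 -0.515
outer loop
vertex 3.817 -1.678 1.622
vertex 4.319 -3.255 2.653
vertex 2.279 -1.206 3.094
endloop
endfacet
facet normal -0.258 0.809 -0.529
outer loop
vertex 2.279 -1.206 3.094
vertex 4.398 -1.197 2.075
vertex 3.817 -1.678 1.622
endloop
endfacet
facet normal 0.705 -0.217 -0.675
outer loop
vertex 3.817 -1.678 1.622
vertex 4.901 -2.774 3.106
vertex 4.319 -3.255 2.653
endloop
endfacet
facet normal 0.705 -0.216 -0.675
outer loop
vertex 4.398 -1.197 2.075
vertex 4.901 -2.774 3.106
vertex 3.817 -1.678 1.622
endloop
endfacet
facet normal 0.454 -0.506 -0.733
outer loop
vertex -2.919 -2.997 1.066
vertex -3.583 -2.76 0.491
vertex -2.805 -2.323 0.671
endloop
endfacet
facet normal 0.587 0.333 0.738
outer loop
vertex -2.919 -2.997 1.066
vertex -2.805 -2.323 0.671
vertex -4.337 -1.92 1.709
endloop
endfacet
facet normal 0.454 -0.505 -0.734
outer loop
vertex -2.805 -2.323 0.671
vertex -3.583 -2.76 0.491
vertex -3.278 -1.978 0.141
endloop
endfacet
facet normal 0.391 0.891 0.231
outer loop
vertex -2.805 -2.323 0.671
vertex -3.278 -1.978 0.141
vertex -4.337 -1.92 1.709
endloop
endfacet
facet normal 0.455 -0.506 -0.733
outer loop
vertex -3.278 -1.978 0.141
vertex -3.583 -2.76 0.491
vertex -3.98 -2.222 -0.126
endloop
endfacet
facet normal -0.251 0.946 -0.205
outer loop
vertex -3.278 -1.978 0.141
vertex -3.98 -2.222 -0.126
vertex -4.337 -1.92 1.709
endloop
endfacet
facet normal 0.454 -0.506 -0.733
outer loop
vertex -3.98 -2.222 -0.126
vertex -3.583 -2.76 0.491
vertex -4.383 -2.871 0.072
endloop
endfacet
facet normal -0.856 0.458 -0.242
outer loop
vertex -3.98 -2.222 -0.126
vertex -4.383 -2.871 0.072
vertex -4.337 -1.92 1.709
endloop
endfacet
facet normal 0.454 -0.506 -0.733
outer loop
vertex -4.383 -2.871 0.072
vertex -3.583 -2.76 0.491
vertex -4.184 -3.437 0.586
endloop
endfacet
facet normal -0.967 -0.206 0.147
outer loop
vertex -4.383 -2.871 0.072
vertex -4.184 -3.437 0.586
vertex -4.337 -1.92 1.709
endloop
endfacet
facet normal 0.455 -0.507 -0.732
outer loop
vertex -4.184 -3.437 0.586
vertex -3.583 -2.76 0.491
vertex -3.533 -3.493 1.029
endloop
endfacet
facet normal -0.503 -0.547 0.670
outer loop
vertex -4.184 -3.437 0.586
vertex -3.533 -3.493 1.029
vertex -4.337 -1.92 1.709
endloop
endfacet
facet normal 0.454 -0.507 -0.733
outer loop
vertex -3.533 -3.493 1.029
vertex -3.583 -2.76 0.491
vertex -2.919 -2.997 1.066
endloop
endfacet
facet normal 0.191 -0.306 0.933
outer loop
vertex -3.533 -3.493 1.029
vertex -2.919 -2.997 1.066
vertex -4.337 -1.92 1.709
endloop
endfacet

endsolid


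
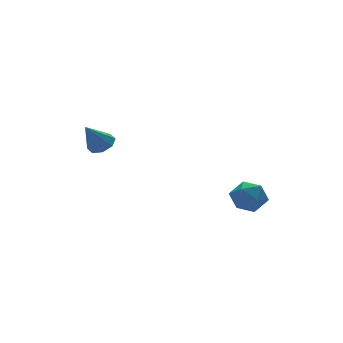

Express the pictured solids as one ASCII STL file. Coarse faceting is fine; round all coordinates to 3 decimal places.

solid 
facet normal 0.566 0.113 -0.817
outer loop
vertex -2.785 2.128 0.81
vertex -3.458 1.895 0.312
vertex -3.156 2.649 0.625
endloop
endfacet
facet normal 0.337 0.519 0.786
outer loop
vertex -2.785 2.128 0.81
vertex -3.156 2.649 0.625
vertex -4.522 1.685 1.848
endloop
endfacet
facet normal 0.565 0.113 -0.817
outer loop
vertex -3.156 2.649 0.625
vertex -3.458 1.895 0.312
vertex -3.705 2.728 0.256
endloop
endfacet
facet normal -0.190 0.863 0.468
outer loop
vertex -3.156 2.649 0.625
vertex -3.705 2.728 0.256
vertex -4.522 1.685 1.848
endloop
endfacet
facet normal 0.565 0.113 -0.817
outer loop
vertex -3.705 2.728 0.256
vertex -3.458 1.895 0.312
vertex -4.109 2.319 -0.08
endloop
endfacet
facet normal -0.736 0.674 0.064
outer loop
vertex -3.705 2.728 0.256
vertex -4.109 2.319 -0.08
vertex -4.522 1.685 1.848
endloop
endfacet
facet normal 0.565 0.112 -0.817
outer loop
vertex -4.109 2.319 -0.08
vertex -3.458 1.895 0.312
vertex -4.132 1.662 -0.186
endloop
endfacet
facet normal -0.980 0.065 -0.189
outer loop
vertex -4.109 2.319 -0.08
vertex -4.132 1.662 -0.186
vertex -4.522 1.685 1.848
endloop
endfacet
facet normal 0.565 0.112 -0.817
outer loop
vertex -4.132 1.662 -0.186
vertex -3.458 1.895 0.312
vertex -3.761 1.142 -0.001
endloop
endfacet
facet normal -0.781 -0.608 -0.143
outer loop
vertex -4.132 1.662 -0.186
vertex -3.761 1.142 -0.001
vertex -4.522 1.685 1.848
endloop
endfacet
facet normal 0.565 0.112 -0.817
outer loop
vertex -3.761 1.142 -0.001
vertex -3.458 1.895 0.312
vertex -3.212 1.063 0.368
endloop
endfacet
facet normal -0.254 -0.951 0.175
outer loop
vertex -3.761 1.142 -0.001
vertex -3.212 1.063 0.368
vertex -4.522 1.685 1.848
endloop
endfacet
facet normal 0.566 0.112 -0.817
outer loop
vertex -3.212 1.063 0.368
vertex -3.458 1.895 0.312
vertex -2.808 1.472 0.704
endloop
endfacet
facet normal 0.291 -0.762 0.578
outer loop
vertex -3.212 1.063 0.368
vertex -2.808 1.472 0.704
vertex -4.522 1.685 1.848
endloop
endfacet
facet normal 0.566 0.112 -0.817
outer loop
vertex -2.808 1.472 0.704
vertex -3.458 1.895 0.312
vertex -2.785 2.128 0.81
endloop
endfacet
facet normal 0.535 -0.153 0.831
outer loop
vertex -2.808 1.472 0.704
vertex -2.785 2.128 0.81
vertex -4.522 1.685 1.848
endloop
endfacet
facet normal 0.418 0.832 0.364
outer loop
vertex 3.749 -0.81 -4.004
vertex 3.679 -1.252 -2.914
vertex 4.638 -1.447 -3.569
endloop
endfacet
facet normal 0.648 0.701 -0.298
outer loop
vertex 3.749 -0.81 -4.004
vertex 4.638 -1.447 -3.569
vertex 4.293 -1.602 -4.684
endloop
endfacet
facet normal 0.079 0.680 -0.729
outer loop
vertex 3.749 -0.81 -4.004
vertex 4.293 -1.602 -4.684
vertex 3.12 -1.503 -4.718
endloop
endfacet
facet normal -0.502 0.798 -0.333
outer loop
vertex 3.749 -0.81 -4.004
vertex 3.12 -1.503 -4.718
vertex 2.74 -1.286 -3.625
endloop
endfacet
facet normal -0.292 0.893 0.343
outer loop
vertex 3.749 -0.81 -4.004
vertex 2.74 -1.286 -3.625
vertex 3.679 -1.252 -2.914
endloop
endfacet
facet normal 0.952 0.056 -0.302
outer loop
vertex 4.293 -1.602 -4.684
vertex 4.638 -1.447 -3.569
vertex 4.56 -2.534 -4.015
endloop
endfacet
facet normal 0.580 0.267 0.770
outer loop
vertex 4.638 -1.447 -3.569
vertex 3.679 -1.252 -2.914
vertex 4.18 -2.317 -2.922
endloop
endfacet
facet normal -0.570 0.365 0.736
outer loop
vertex 3.679 -1.252 -2.914
vertex 2.74 -1.286 -3.625
vertex 3.007 -2.218 -2.956
endloop
endfacet
facet normal -0.909 0.212 -0.358
outer loop
vertex 2.74 -1.286 -3.625
vertex 3.12 -1.503 -4.718
vertex 2.662 -2.373 -4.071
endloop
endfacet
facet normal 0.031 0.022 -0.999
outer loop
vertex 3.12 -1.503 -4.718
vertex 4.293 -1.602 -4.684
vertex 3.621 -2.568 -4.726
endloop
endfacet
facet normal 0.502 -0.798 0.333
outer loop
vertex 3.551 -3.01 -3.636
vertex 4.56 -2.534 -4.015
vertex 4.18 -2.317 -2.922
endloop
endfacet
facet normal -0.079 -0.680 0.729
outer loop
vertex 3.551 -3.01 -3.636
vertex 4.18 -2.317 -2.922
vertex 3.007 -2.218 -2.956
endloop
endfacet
facet normal -0.648 -0.701 0.298
outer loop
vertex 3.551 -3.01 -3.636
vertex 3.007 -2.218 -2.956
vertex 2.662 -2.373 -4.071
endloop
endfacet
facet normal -0.418 -0.832 -0.364
outer loop
vertex 3.551 -3.01 -3.636
vertex 2.662 -2.373 -4.071
vertex 3.621 -2.568 -4.726
endloop
endfacet
facet normal 0.292 -0.893 -0.343
outer loop
vertex 3.551 -3.01 -3.636
vertex 3.621 -2.568 -4.726
vertex 4.56 -2.534 -4.015
endloop
endfacet
facet normal 0.909 -0.212 0.358
outer loop
vertex 4.18 -2.317 -2.922
vertex 4.56 -2.534 -4.015
vertex 4.638 -1.447 -3.569
endloop
endfacet
facet normal -0.031 -0.022 0.999
outer loop
vertex 3.007 -2.218 -2.956
vertex 4.18 -2.317 -2.922
vertex 3.679 -1.252 -2.914
endloop
endfacet
facet normal -0.952 -0.056 0.302
outer loop
vertex 2.662 -2.373 -4.071
vertex 3.007 -2.218 -2.956
vertex 2.74 -1.286 -3.625
endloop
endfacet
facet normal -0.580 -0.267 -0.770
outer loop
vertex 3.621 -2.568 -4.726
vertex 2.662 -2.373 -4.071
vertex 3.12 -1.503 -4.718
endloop
endfacet
facet normal 0.570 -0.365 -0.736
outer loop
vertex 4.56 -2.534 -4.015
vertex 3.621 -2.568 -4.726
vertex 4.293 -1.602 -4.684
endloop
endfacet

endsolid


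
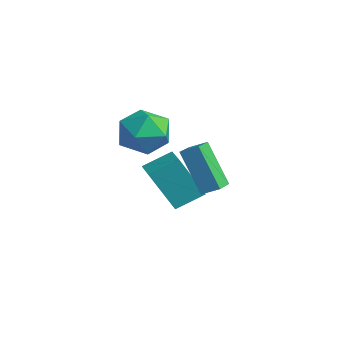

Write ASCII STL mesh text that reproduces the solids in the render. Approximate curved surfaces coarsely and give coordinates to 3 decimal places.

solid 
facet normal -0.604 -0.654 -0.456
outer loop
vertex 1.17 -0.812 0.385
vertex 0.477 0.031 0.094
vertex 2.274 -0.541 -1.464
endloop
endfacet
facet normal 0.614 -0.746 0.257
outer loop
vertex 2.763 -0.011 -1.094
vertex 1.17 -0.812 0.385
vertex 2.274 -0.541 -1.464
endloop
endfacet
facet normal -0.604 -0.653 -0.457
outer loop
vertex 2.274 -0.541 -1.464
vertex 0.477 0.031 0.094
vertex 1.581 0.303 -1.754
endloop
endfacet
facet normal 0.509 0.125 -0.852
outer loop
vertex 1.581 0.303 -1.754
vertex 2.763 -0.011 -1.094
vertex 2.274 -0.541 -1.464
endloop
endfacet
facet normal -0.509 -0.125 0.852
outer loop
vertex 1.17 -0.812 0.385
vertex 0.966 0.561 0.464
vertex 0.477 0.031 0.094
endloop
endfacet
facet normal 0.614 -0.747 0.257
outer loop
vertex 1.659 -0.283 0.754
vertex 1.17 -0.812 0.385
vertex 2.763 -0.011 -1.094
endloop
endfacet
facet normal -0.508 -0.125 0.852
outer loop
vertex 1.659 -0.283 0.754
vertex 0.966 0.561 0.464
vertex 1.17 -0.812 0.385
endloop
endfacet
facet normal -0.614 0.746 -0.257
outer loop
vertex 0.477 0.031 0.094
vertex 0.966 0.561 0.464
vertex 1.581 0.303 -1.754
endloop
endfacet
facet normal 0.509 0.124 -0.852
outer loop
vertex 2.07 0.832 -1.385
vertex 2.763 -0.011 -1.094
vertex 1.581 0.303 -1.754
endloop
endfacet
facet normal -0.614 0.747 -0.257
outer loop
vertex 1.581 0.303 -1.754
vertex 0.966 0.561 0.464
vertex 2.07 0.832 -1.385
endloop
endfacet
facet normal 0.603 0.654 0.457
outer loop
vertex 2.07 0.832 -1.385
vertex 1.659 -0.283 0.754
vertex 2.763 -0.011 -1.094
endloop
endfacet
facet normal 0.604 0.653 0.457
outer loop
vertex 0.966 0.561 0.464
vertex 1.659 -0.283 0.754
vertex 2.07 0.832 -1.385
endloop
endfacet
facet normal -0.944 0.290 0.154
outer loop
vertex -3.4 0.708 -0.619
vertex -3.751 -0.479 -0.537
vertex -3.396 0.135 0.481
endloop
endfacet
facet normal -0.485 0.775 0.405
outer loop
vertex -3.4 0.708 -0.619
vertex -3.396 0.135 0.481
vertex -2.458 0.886 0.169
endloop
endfacet
facet normal -0.072 0.988 -0.137
outer loop
vertex -3.4 0.708 -0.619
vertex -2.458 0.886 0.169
vertex -2.234 0.735 -1.042
endloop
endfacet
facet normal -0.276 0.635 -0.721
outer loop
vertex -3.4 0.708 -0.619
vertex -2.234 0.735 -1.042
vertex -3.033 -0.108 -1.478
endloop
endfacet
facet normal -0.815 0.204 -0.542
outer loop
vertex -3.4 0.708 -0.619
vertex -3.033 -0.108 -1.478
vertex -3.751 -0.479 -0.537
endloop
endfacet
facet normal -0.068 0.454 0.888
outer loop
vertex -2.458 0.886 0.169
vertex -3.396 0.135 0.481
vertex -2.227 -0.192 0.738
endloop
endfacet
facet normal -0.811 -0.330 0.482
outer loop
vertex -3.396 0.135 0.481
vertex -3.751 -0.479 -0.537
vertex -3.026 -1.035 0.302
endloop
endfacet
facet normal -0.603 -0.470 -0.645
outer loop
vertex -3.751 -0.479 -0.537
vertex -3.033 -0.108 -1.478
vertex -2.802 -1.186 -0.909
endloop
endfacet
facet normal 0.270 0.228 -0.936
outer loop
vertex -3.033 -0.108 -1.478
vertex -2.234 0.735 -1.042
vertex -1.864 -0.435 -1.221
endloop
endfacet
facet normal 0.600 0.800 0.011
outer loop
vertex -2.234 0.735 -1.042
vertex -2.458 0.886 0.169
vertex -1.509 0.179 -0.203
endloop
endfacet
facet normal 0.276 -0.635 0.721
outer loop
vertex -1.86 -1.008 -0.121
vertex -2.227 -0.192 0.738
vertex -3.026 -1.035 0.302
endloop
endfacet
facet normal 0.072 -0.988 0.137
outer loop
vertex -1.86 -1.008 -0.121
vertex -3.026 -1.035 0.302
vertex -2.802 -1.186 -0.909
endloop
endfacet
facet normal 0.485 -0.775 -0.405
outer loop
vertex -1.86 -1.008 -0.121
vertex -2.802 -1.186 -0.909
vertex -1.864 -0.435 -1.221
endloop
endfacet
facet normal 0.944 -0.290 -0.154
outer loop
vertex -1.86 -1.008 -0.121
vertex -1.864 -0.435 -1.221
vertex -1.509 0.179 -0.203
endloop
endfacet
facet normal 0.815 -0.204 0.542
outer loop
vertex -1.86 -1.008 -0.121
vertex -1.509 0.179 -0.203
vertex -2.227 -0.192 0.738
endloop
endfacet
facet normal -0.270 -0.228 0.936
outer loop
vertex -3.026 -1.035 0.302
vertex -2.227 -0.192 0.738
vertex -3.396 0.135 0.481
endloop
endfacet
facet normal -0.600 -0.800 -0.011
outer loop
vertex -2.802 -1.186 -0.909
vertex -3.026 -1.035 0.302
vertex -3.751 -0.479 -0.537
endloop
endfacet
facet normal 0.068 -0.454 -0.888
outer loop
vertex -1.864 -0.435 -1.221
vertex -2.802 -1.186 -0.909
vertex -3.033 -0.108 -1.478
endloop
endfacet
facet normal 0.811 0.330 -0.482
outer loop
vertex -1.509 0.179 -0.203
vertex -1.864 -0.435 -1.221
vertex -2.234 0.735 -1.042
endloop
endfacet
facet normal 0.603 0.470 0.645
outer loop
vertex -2.227 -0.192 0.738
vertex -1.509 0.179 -0.203
vertex -2.458 0.886 0.169
endloop
endfacet
facet normal -0.947 0.296 -0.123
outer loop
vertex -1.661 -0.823 -1.694
vertex -1.368 0.379 -1.061
vertex -1.138 0.058 -3.608
endloop
endfacet
facet normal -0.210 -0.865 -0.456
outer loop
vertex 0.008 -0.299 -3.459
vertex -1.661 -0.823 -1.694
vertex -1.138 0.058 -3.608
endloop
endfacet
facet normal -0.948 0.295 -0.123
outer loop
vertex -1.138 0.058 -3.608
vertex -1.368 0.379 -1.061
vertex -0.846 1.26 -2.974
endloop
endfacet
facet normal 0.241 0.406 -0.881
outer loop
vertex -0.846 1.26 -2.974
vertex 0.008 -0.299 -3.459
vertex -1.138 0.058 -3.608
endloop
endfacet
facet normal -0.241 -0.406 0.882
outer loop
vertex -1.661 -0.823 -1.694
vertex -0.222 0.022 -0.912
vertex -1.368 0.379 -1.061
endloop
endfacet
facet normal -0.210 -0.865 -0.456
outer loop
vertex -0.514 -1.18 -1.546
vertex -1.661 -0.823 -1.694
vertex 0.008 -0.299 -3.459
endloop
endfacet
facet normal -0.240 -0.407 0.881
outer loop
vertex -0.514 -1.18 -1.546
vertex -0.222 0.022 -0.912
vertex -1.661 -0.823 -1.694
endloop
endfacet
facet normal 0.210 0.865 0.456
outer loop
vertex -1.368 0.379 -1.061
vertex -0.222 0.022 -0.912
vertex -0.846 1.26 -2.974
endloop
endfacet
facet normal 0.240 0.406 -0.882
outer loop
vertex 0.301 0.903 -2.826
vertex 0.008 -0.299 -3.459
vertex -0.846 1.26 -2.974
endloop
endfacet
facet normal 0.210 0.865 0.456
outer loop
vertex -0.846 1.26 -2.974
vertex -0.222 0.022 -0.912
vertex 0.301 0.903 -2.826
endloop
endfacet
facet normal 0.947 -0.295 0.122
outer loop
vertex 0.301 0.903 -2.826
vertex -0.514 -1.18 -1.546
vertex 0.008 -0.299 -3.459
endloop
endfacet
facet normal 0.948 -0.295 0.123
outer loop
vertex -0.222 0.022 -0.912
vertex -0.514 -1.18 -1.546
vertex 0.301 0.903 -2.826
endloop
endfacet

endsolid


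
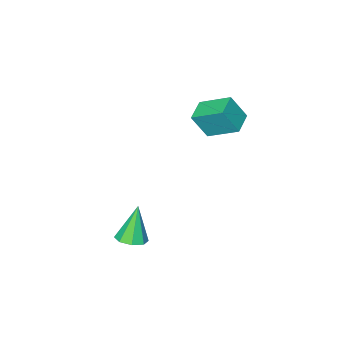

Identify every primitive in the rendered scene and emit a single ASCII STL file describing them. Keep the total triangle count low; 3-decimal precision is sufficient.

solid 
facet normal 0.303 0.131 -0.944
outer loop
vertex 4.598 -1.971 -0.033
vertex 4.072 -2.039 -0.211
vertex 4.382 -1.601 -0.051
endloop
endfacet
facet normal 0.654 0.413 0.634
outer loop
vertex 4.598 -1.971 -0.033
vertex 4.382 -1.601 -0.051
vertex 3.648 -2.221 1.111
endloop
endfacet
facet normal 0.303 0.131 -0.944
outer loop
vertex 4.382 -1.601 -0.051
vertex 4.072 -2.039 -0.211
vertex 3.984 -1.488 -0.163
endloop
endfacet
facet normal 0.097 0.851 0.515
outer loop
vertex 4.382 -1.601 -0.051
vertex 3.984 -1.488 -0.163
vertex 3.648 -2.221 1.111
endloop
endfacet
facet normal 0.303 0.131 -0.944
outer loop
vertex 3.984 -1.488 -0.163
vertex 4.072 -2.039 -0.211
vertex 3.638 -1.698 -0.303
endloop
endfacet
facet normal -0.579 0.763 0.286
outer loop
vertex 3.984 -1.488 -0.163
vertex 3.638 -1.698 -0.303
vertex 3.648 -2.221 1.111
endloop
endfacet
facet normal 0.303 0.130 -0.944
outer loop
vertex 3.638 -1.698 -0.303
vertex 4.072 -2.039 -0.211
vertex 3.546 -2.107 -0.389
endloop
endfacet
facet normal -0.976 0.202 0.082
outer loop
vertex 3.638 -1.698 -0.303
vertex 3.546 -2.107 -0.389
vertex 3.648 -2.221 1.111
endloop
endfacet
facet normal 0.303 0.131 -0.944
outer loop
vertex 3.546 -2.107 -0.389
vertex 4.072 -2.039 -0.211
vertex 3.762 -2.477 -0.371
endloop
endfacet
facet normal -0.864 -0.503 0.020
outer loop
vertex 3.546 -2.107 -0.389
vertex 3.762 -2.477 -0.371
vertex 3.648 -2.221 1.111
endloop
endfacet
facet normal 0.303 0.131 -0.944
outer loop
vertex 3.762 -2.477 -0.371
vertex 4.072 -2.039 -0.211
vertex 4.16 -2.59 -0.259
endloop
endfacet
facet normal -0.306 -0.942 0.139
outer loop
vertex 3.762 -2.477 -0.371
vertex 4.16 -2.59 -0.259
vertex 3.648 -2.221 1.111
endloop
endfacet
facet normal 0.303 0.131 -0.944
outer loop
vertex 4.16 -2.59 -0.259
vertex 4.072 -2.039 -0.211
vertex 4.506 -2.38 -0.119
endloop
endfacet
facet normal 0.369 -0.853 0.368
outer loop
vertex 4.16 -2.59 -0.259
vertex 4.506 -2.38 -0.119
vertex 3.648 -2.221 1.111
endloop
endfacet
facet normal 0.303 0.130 -0.944
outer loop
vertex 4.506 -2.38 -0.119
vertex 4.072 -2.039 -0.211
vertex 4.598 -1.971 -0.033
endloop
endfacet
facet normal 0.766 -0.293 0.572
outer loop
vertex 4.506 -2.38 -0.119
vertex 4.598 -1.971 -0.033
vertex 3.648 -2.221 1.111
endloop
endfacet
facet normal -0.824 -0.533 0.192
outer loop
vertex 0.082 -3.553 3.787
vertex -0.425 -2.554 4.385
vertex -0.348 -3.22 2.866
endloop
endfacet
facet normal 0.399 -0.787 -0.471
outer loop
vertex 0.385 -2.746 2.695
vertex 0.082 -3.553 3.787
vertex -0.348 -3.22 2.866
endloop
endfacet
facet normal -0.824 -0.533 0.192
outer loop
vertex -0.348 -3.22 2.866
vertex -0.425 -2.554 4.385
vertex -0.855 -2.221 3.463
endloop
endfacet
facet normal -0.402 0.311 -0.861
outer loop
vertex -0.855 -2.221 3.463
vertex 0.385 -2.746 2.695
vertex -0.348 -3.22 2.866
endloop
endfacet
facet normal 0.402 -0.311 0.861
outer loop
vertex 0.082 -3.553 3.787
vertex 0.308 -2.08 4.214
vertex -0.425 -2.554 4.385
endloop
endfacet
facet normal 0.400 -0.787 -0.471
outer loop
vertex 0.815 -3.079 3.617
vertex 0.082 -3.553 3.787
vertex 0.385 -2.746 2.695
endloop
endfacet
facet normal 0.401 -0.311 0.862
outer loop
vertex 0.815 -3.079 3.617
vertex 0.308 -2.08 4.214
vertex 0.082 -3.553 3.787
endloop
endfacet
facet normal -0.399 0.787 0.470
outer loop
vertex -0.425 -2.554 4.385
vertex 0.308 -2.08 4.214
vertex -0.855 -2.221 3.463
endloop
endfacet
facet normal -0.401 0.312 -0.861
outer loop
vertex -0.122 -1.747 3.293
vertex 0.385 -2.746 2.695
vertex -0.855 -2.221 3.463
endloop
endfacet
facet normal -0.399 0.787 0.471
outer loop
vertex -0.855 -2.221 3.463
vertex 0.308 -2.08 4.214
vertex -0.122 -1.747 3.293
endloop
endfacet
facet normal 0.824 0.533 -0.192
outer loop
vertex -0.122 -1.747 3.293
vertex 0.815 -3.079 3.617
vertex 0.385 -2.746 2.695
endloop
endfacet
facet normal 0.824 0.533 -0.192
outer loop
vertex 0.308 -2.08 4.214
vertex 0.815 -3.079 3.617
vertex -0.122 -1.747 3.293
endloop
endfacet

endsolid


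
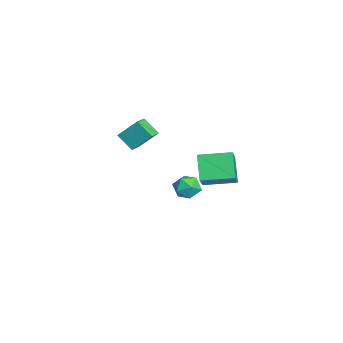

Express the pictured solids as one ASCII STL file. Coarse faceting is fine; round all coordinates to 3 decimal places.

solid 
facet normal -0.656 -0.029 0.754
outer loop
vertex 3.863 2.759 4.536
vertex 4.01 4.29 4.723
vertex 2.718 2.988 3.548
endloop
endfacet
facet normal -0.094 -0.988 -0.120
outer loop
vertex 3.65 3.03 2.477
vertex 3.863 2.759 4.536
vertex 2.718 2.988 3.548
endloop
endfacet
facet normal -0.657 -0.028 0.754
outer loop
vertex 2.718 2.988 3.548
vertex 4.01 4.29 4.723
vertex 2.865 4.52 3.734
endloop
endfacet
facet normal -0.749 0.150 -0.646
outer loop
vertex 2.865 4.52 3.734
vertex 3.65 3.03 2.477
vertex 2.718 2.988 3.548
endloop
endfacet
facet normal 0.749 -0.151 0.646
outer loop
vertex 3.863 2.759 4.536
vertex 4.942 4.332 3.652
vertex 4.01 4.29 4.723
endloop
endfacet
facet normal -0.095 -0.988 -0.120
outer loop
vertex 4.795 2.8 3.466
vertex 3.863 2.759 4.536
vertex 3.65 3.03 2.477
endloop
endfacet
facet normal 0.748 -0.150 0.646
outer loop
vertex 4.795 2.8 3.466
vertex 4.942 4.332 3.652
vertex 3.863 2.759 4.536
endloop
endfacet
facet normal 0.094 0.988 0.121
outer loop
vertex 4.01 4.29 4.723
vertex 4.942 4.332 3.652
vertex 2.865 4.52 3.734
endloop
endfacet
facet normal -0.748 0.151 -0.646
outer loop
vertex 3.797 4.561 2.664
vertex 3.65 3.03 2.477
vertex 2.865 4.52 3.734
endloop
endfacet
facet normal 0.094 0.988 0.120
outer loop
vertex 2.865 4.52 3.734
vertex 4.942 4.332 3.652
vertex 3.797 4.561 2.664
endloop
endfacet
facet normal 0.657 0.029 -0.754
outer loop
vertex 3.797 4.561 2.664
vertex 4.795 2.8 3.466
vertex 3.65 3.03 2.477
endloop
endfacet
facet normal 0.656 0.029 -0.754
outer loop
vertex 4.942 4.332 3.652
vertex 4.795 2.8 3.466
vertex 3.797 4.561 2.664
endloop
endfacet
facet normal -0.414 -0.618 0.669
outer loop
vertex -0.285 2.512 0.717
vertex 0.06 1.934 0.396
vertex 0.395 2.308 0.949
endloop
endfacet
facet normal -0.315 0.030 0.949
outer loop
vertex -0.285 2.512 0.717
vertex 0.395 2.308 0.949
vertex 0.229 3.031 0.871
endloop
endfacet
facet normal -0.670 0.500 0.549
outer loop
vertex -0.285 2.512 0.717
vertex 0.229 3.031 0.871
vertex -0.208 3.105 0.27
endloop
endfacet
facet normal -0.989 0.143 0.020
outer loop
vertex -0.285 2.512 0.717
vertex -0.208 3.105 0.27
vertex -0.312 2.427 -0.024
endloop
endfacet
facet normal -0.831 -0.548 0.093
outer loop
vertex -0.285 2.512 0.717
vertex -0.312 2.427 -0.024
vertex 0.06 1.934 0.396
endloop
endfacet
facet normal 0.382 0.185 0.905
outer loop
vertex 0.229 3.031 0.871
vertex 0.395 2.308 0.949
vertex 0.892 2.773 0.644
endloop
endfacet
facet normal 0.220 -0.865 0.452
outer loop
vertex 0.395 2.308 0.949
vertex 0.06 1.934 0.396
vertex 0.788 2.095 0.35
endloop
endfacet
facet normal -0.456 -0.751 -0.478
outer loop
vertex 0.06 1.934 0.396
vertex -0.312 2.427 -0.024
vertex 0.351 2.169 -0.251
endloop
endfacet
facet normal -0.712 0.368 -0.598
outer loop
vertex -0.312 2.427 -0.024
vertex -0.208 3.105 0.27
vertex 0.185 2.892 -0.329
endloop
endfacet
facet normal -0.193 0.947 0.257
outer loop
vertex -0.208 3.105 0.27
vertex 0.229 3.031 0.871
vertex 0.52 3.266 0.224
endloop
endfacet
facet normal 0.989 -0.143 -0.020
outer loop
vertex 0.865 2.688 -0.097
vertex 0.892 2.773 0.644
vertex 0.788 2.095 0.35
endloop
endfacet
facet normal 0.670 -0.500 -0.549
outer loop
vertex 0.865 2.688 -0.097
vertex 0.788 2.095 0.35
vertex 0.351 2.169 -0.251
endloop
endfacet
facet normal 0.315 -0.030 -0.949
outer loop
vertex 0.865 2.688 -0.097
vertex 0.351 2.169 -0.251
vertex 0.185 2.892 -0.329
endloop
endfacet
facet normal 0.414 0.618 -0.669
outer loop
vertex 0.865 2.688 -0.097
vertex 0.185 2.892 -0.329
vertex 0.52 3.266 0.224
endloop
endfacet
facet normal 0.831 0.548 -0.093
outer loop
vertex 0.865 2.688 -0.097
vertex 0.52 3.266 0.224
vertex 0.892 2.773 0.644
endloop
endfacet
facet normal 0.712 -0.368 0.598
outer loop
vertex 0.788 2.095 0.35
vertex 0.892 2.773 0.644
vertex 0.395 2.308 0.949
endloop
endfacet
facet normal 0.193 -0.947 -0.257
outer loop
vertex 0.351 2.169 -0.251
vertex 0.788 2.095 0.35
vertex 0.06 1.934 0.396
endloop
endfacet
facet normal -0.382 -0.185 -0.905
outer loop
vertex 0.185 2.892 -0.329
vertex 0.351 2.169 -0.251
vertex -0.312 2.427 -0.024
endloop
endfacet
facet normal -0.220 0.865 -0.452
outer loop
vertex 0.52 3.266 0.224
vertex 0.185 2.892 -0.329
vertex -0.208 3.105 0.27
endloop
endfacet
facet normal 0.456 0.751 0.478
outer loop
vertex 0.892 2.773 0.644
vertex 0.52 3.266 0.224
vertex 0.229 3.031 0.871
endloop
endfacet
facet normal -0.478 -0.594 0.648
outer loop
vertex -1.738 0.423 3.618
vertex -2.458 0.784 3.418
vertex -1.927 -0.497 2.635
endloop
endfacet
facet normal 0.868 -0.435 0.240
outer loop
vertex -1.402 0.156 1.922
vertex -1.738 0.423 3.618
vertex -1.927 -0.497 2.635
endloop
endfacet
facet normal -0.478 -0.594 0.648
outer loop
vertex -1.927 -0.497 2.635
vertex -2.458 0.784 3.418
vertex -2.647 -0.136 2.435
endloop
endfacet
facet normal -0.139 -0.677 -0.723
outer loop
vertex -2.647 -0.136 2.435
vertex -1.402 0.156 1.922
vertex -1.927 -0.497 2.635
endloop
endfacet
facet normal 0.139 0.677 0.723
outer loop
vertex -1.738 0.423 3.618
vertex -1.933 1.437 2.705
vertex -2.458 0.784 3.418
endloop
endfacet
facet normal 0.868 -0.435 0.240
outer loop
vertex -1.213 1.076 2.905
vertex -1.738 0.423 3.618
vertex -1.402 0.156 1.922
endloop
endfacet
facet normal 0.139 0.677 0.723
outer loop
vertex -1.213 1.076 2.905
vertex -1.933 1.437 2.705
vertex -1.738 0.423 3.618
endloop
endfacet
facet normal -0.868 0.435 -0.240
outer loop
vertex -2.458 0.784 3.418
vertex -1.933 1.437 2.705
vertex -2.647 -0.136 2.435
endloop
endfacet
facet normal -0.139 -0.677 -0.723
outer loop
vertex -2.122 0.517 1.722
vertex -1.402 0.156 1.922
vertex -2.647 -0.136 2.435
endloop
endfacet
facet normal -0.868 0.435 -0.240
outer loop
vertex -2.647 -0.136 2.435
vertex -1.933 1.437 2.705
vertex -2.122 0.517 1.722
endloop
endfacet
facet normal 0.478 0.594 -0.648
outer loop
vertex -2.122 0.517 1.722
vertex -1.213 1.076 2.905
vertex -1.402 0.156 1.922
endloop
endfacet
facet normal 0.478 0.594 -0.648
outer loop
vertex -1.933 1.437 2.705
vertex -1.213 1.076 2.905
vertex -2.122 0.517 1.722
endloop
endfacet

endsolid


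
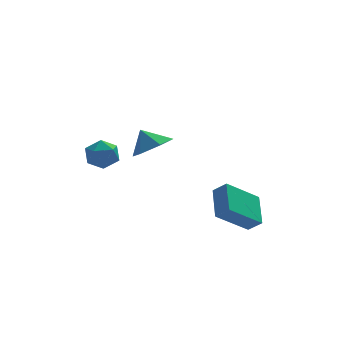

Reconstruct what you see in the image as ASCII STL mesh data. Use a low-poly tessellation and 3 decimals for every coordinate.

solid 
facet normal 0.431 -0.401 -0.808
outer loop
vertex 0.507 -2.59 2.399
vertex -0.382 -2.511 1.885
vertex 0.296 -1.736 1.862
endloop
endfacet
facet normal 0.430 0.554 0.712
outer loop
vertex 0.507 -2.59 2.399
vertex 0.296 -1.736 1.862
vertex -0.878 -2.049 2.815
endloop
endfacet
facet normal 0.432 -0.402 -0.808
outer loop
vertex 0.296 -1.736 1.862
vertex -0.382 -2.511 1.885
vertex -0.593 -1.658 1.348
endloop
endfacet
facet normal -0.058 0.967 0.247
outer loop
vertex 0.296 -1.736 1.862
vertex -0.593 -1.658 1.348
vertex -0.878 -2.049 2.815
endloop
endfacet
facet normal 0.431 -0.402 -0.808
outer loop
vertex -0.593 -1.658 1.348
vertex -0.382 -2.511 1.885
vertex -1.272 -2.433 1.372
endloop
endfacet
facet normal -0.751 0.659 0.030
outer loop
vertex -0.593 -1.658 1.348
vertex -1.272 -2.433 1.372
vertex -0.878 -2.049 2.815
endloop
endfacet
facet normal 0.431 -0.402 -0.808
outer loop
vertex -1.272 -2.433 1.372
vertex -0.382 -2.511 1.885
vertex -1.061 -3.286 1.909
endloop
endfacet
facet normal -0.959 -0.062 0.278
outer loop
vertex -1.272 -2.433 1.372
vertex -1.061 -3.286 1.909
vertex -0.878 -2.049 2.815
endloop
endfacet
facet normal 0.431 -0.403 -0.807
outer loop
vertex -1.061 -3.286 1.909
vertex -0.382 -2.511 1.885
vertex -0.171 -3.364 2.423
endloop
endfacet
facet normal -0.471 -0.475 0.743
outer loop
vertex -1.061 -3.286 1.909
vertex -0.171 -3.364 2.423
vertex -0.878 -2.049 2.815
endloop
endfacet
facet normal 0.431 -0.403 -0.807
outer loop
vertex -0.171 -3.364 2.423
vertex -0.382 -2.511 1.885
vertex 0.507 -2.59 2.399
endloop
endfacet
facet normal 0.224 -0.166 0.960
outer loop
vertex -0.171 -3.364 2.423
vertex 0.507 -2.59 2.399
vertex -0.878 -2.049 2.815
endloop
endfacet
facet normal -0.637 0.415 -0.650
outer loop
vertex 2.738 -0.088 -2.253
vertex 4.376 0.427 -3.529
vertex 2.571 -1.693 -3.115
endloop
endfacet
facet normal -0.765 -0.241 0.597
outer loop
vertex 3.144 -2.067 -2.531
vertex 2.738 -0.088 -2.253
vertex 2.571 -1.693 -3.115
endloop
endfacet
facet normal -0.637 0.415 -0.649
outer loop
vertex 2.571 -1.693 -3.115
vertex 4.376 0.427 -3.529
vertex 4.209 -1.178 -4.392
endloop
endfacet
facet normal -0.092 -0.877 -0.472
outer loop
vertex 4.209 -1.178 -4.392
vertex 3.144 -2.067 -2.531
vertex 2.571 -1.693 -3.115
endloop
endfacet
facet normal 0.092 0.877 0.472
outer loop
vertex 2.738 -0.088 -2.253
vertex 4.949 0.053 -2.945
vertex 4.376 0.427 -3.529
endloop
endfacet
facet normal -0.766 -0.241 0.596
outer loop
vertex 3.311 -0.462 -1.668
vertex 2.738 -0.088 -2.253
vertex 3.144 -2.067 -2.531
endloop
endfacet
facet normal 0.092 0.877 0.471
outer loop
vertex 3.311 -0.462 -1.668
vertex 4.949 0.053 -2.945
vertex 2.738 -0.088 -2.253
endloop
endfacet
facet normal 0.765 0.241 -0.597
outer loop
vertex 4.376 0.427 -3.529
vertex 4.949 0.053 -2.945
vertex 4.209 -1.178 -4.392
endloop
endfacet
facet normal -0.091 -0.877 -0.471
outer loop
vertex 4.782 -1.552 -3.807
vertex 3.144 -2.067 -2.531
vertex 4.209 -1.178 -4.392
endloop
endfacet
facet normal 0.766 0.241 -0.596
outer loop
vertex 4.209 -1.178 -4.392
vertex 4.949 0.053 -2.945
vertex 4.782 -1.552 -3.807
endloop
endfacet
facet normal 0.637 -0.416 0.650
outer loop
vertex 4.782 -1.552 -3.807
vertex 3.311 -0.462 -1.668
vertex 3.144 -2.067 -2.531
endloop
endfacet
facet normal 0.637 -0.415 0.650
outer loop
vertex 4.949 0.053 -2.945
vertex 3.311 -0.462 -1.668
vertex 4.782 -1.552 -3.807
endloop
endfacet
facet normal -0.588 0.809 0.010
outer loop
vertex -2.449 3.707 -1.601
vertex -2.762 3.469 -0.752
vertex -2.009 4.018 -0.836
endloop
endfacet
facet normal -0.001 0.927 -0.376
outer loop
vertex -2.449 3.707 -1.601
vertex -2.009 4.018 -0.836
vertex -1.514 3.72 -1.572
endloop
endfacet
facet normal 0.022 0.439 -0.898
outer loop
vertex -2.449 3.707 -1.601
vertex -1.514 3.72 -1.572
vertex -1.961 2.986 -1.942
endloop
endfacet
facet normal -0.552 0.020 -0.833
outer loop
vertex -2.449 3.707 -1.601
vertex -1.961 2.986 -1.942
vertex -2.732 2.83 -1.435
endloop
endfacet
facet normal -0.929 0.248 -0.273
outer loop
vertex -2.449 3.707 -1.601
vertex -2.732 2.83 -1.435
vertex -2.762 3.469 -0.752
endloop
endfacet
facet normal 0.564 0.824 0.046
outer loop
vertex -1.514 3.72 -1.572
vertex -2.009 4.018 -0.836
vertex -1.248 3.49 -0.705
endloop
endfacet
facet normal -0.386 0.632 0.672
outer loop
vertex -2.009 4.018 -0.836
vertex -2.762 3.469 -0.752
vertex -2.019 3.334 -0.198
endloop
endfacet
facet normal -0.937 -0.274 0.215
outer loop
vertex -2.762 3.469 -0.752
vertex -2.732 2.83 -1.435
vertex -2.466 2.6 -0.568
endloop
endfacet
facet normal -0.326 -0.642 -0.694
outer loop
vertex -2.732 2.83 -1.435
vertex -1.961 2.986 -1.942
vertex -1.971 2.302 -1.304
endloop
endfacet
facet normal 0.602 0.036 -0.798
outer loop
vertex -1.961 2.986 -1.942
vertex -1.514 3.72 -1.572
vertex -1.218 2.851 -1.388
endloop
endfacet
facet normal 0.552 -0.020 0.833
outer loop
vertex -1.531 2.613 -0.539
vertex -1.248 3.49 -0.705
vertex -2.019 3.334 -0.198
endloop
endfacet
facet normal -0.022 -0.439 0.898
outer loop
vertex -1.531 2.613 -0.539
vertex -2.019 3.334 -0.198
vertex -2.466 2.6 -0.568
endloop
endfacet
facet normal 0.001 -0.927 0.376
outer loop
vertex -1.531 2.613 -0.539
vertex -2.466 2.6 -0.568
vertex -1.971 2.302 -1.304
endloop
endfacet
facet normal 0.588 -0.809 -0.010
outer loop
vertex -1.531 2.613 -0.539
vertex -1.971 2.302 -1.304
vertex -1.218 2.851 -1.388
endloop
endfacet
facet normal 0.929 -0.248 0.273
outer loop
vertex -1.531 2.613 -0.539
vertex -1.218 2.851 -1.388
vertex -1.248 3.49 -0.705
endloop
endfacet
facet normal 0.326 0.642 0.694
outer loop
vertex -2.019 3.334 -0.198
vertex -1.248 3.49 -0.705
vertex -2.009 4.018 -0.836
endloop
endfacet
facet normal -0.602 -0.036 0.798
outer loop
vertex -2.466 2.6 -0.568
vertex -2.019 3.334 -0.198
vertex -2.762 3.469 -0.752
endloop
endfacet
facet normal -0.564 -0.824 -0.046
outer loop
vertex -1.971 2.302 -1.304
vertex -2.466 2.6 -0.568
vertex -2.732 2.83 -1.435
endloop
endfacet
facet normal 0.386 -0.632 -0.672
outer loop
vertex -1.218 2.851 -1.388
vertex -1.971 2.302 -1.304
vertex -1.961 2.986 -1.942
endloop
endfacet
facet normal 0.937 0.274 -0.215
outer loop
vertex -1.248 3.49 -0.705
vertex -1.218 2.851 -1.388
vertex -1.514 3.72 -1.572
endloop
endfacet

endsolid


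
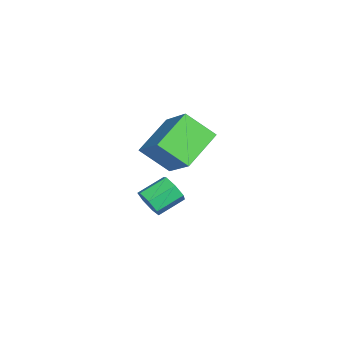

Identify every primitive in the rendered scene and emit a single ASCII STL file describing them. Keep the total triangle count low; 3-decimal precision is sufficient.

solid 
facet normal -0.712 -0.382 -0.589
outer loop
vertex -1.841 -1.922 2.871
vertex -1.634 -0.811 1.9
vertex -0.589 -2.916 2.001
endloop
endfacet
facet normal -0.139 -0.745 0.652
outer loop
vertex 0.694 -2.229 3.06
vertex -1.841 -1.922 2.871
vertex -0.589 -2.916 2.001
endloop
endfacet
facet normal -0.713 -0.382 -0.589
outer loop
vertex -0.589 -2.916 2.001
vertex -1.634 -0.811 1.9
vertex -0.382 -1.806 1.03
endloop
endfacet
facet normal 0.687 -0.547 -0.478
outer loop
vertex -0.382 -1.806 1.03
vertex 0.694 -2.229 3.06
vertex -0.589 -2.916 2.001
endloop
endfacet
facet normal -0.687 0.546 0.478
outer loop
vertex -1.841 -1.922 2.871
vertex -0.351 -0.124 2.959
vertex -1.634 -0.811 1.9
endloop
endfacet
facet normal -0.139 -0.745 0.652
outer loop
vertex -0.558 -1.234 3.93
vertex -1.841 -1.922 2.871
vertex 0.694 -2.229 3.06
endloop
endfacet
facet normal -0.688 0.546 0.478
outer loop
vertex -0.558 -1.234 3.93
vertex -0.351 -0.124 2.959
vertex -1.841 -1.922 2.871
endloop
endfacet
facet normal 0.139 0.745 -0.652
outer loop
vertex -1.634 -0.811 1.9
vertex -0.351 -0.124 2.959
vertex -0.382 -1.806 1.03
endloop
endfacet
facet normal 0.688 -0.546 -0.478
outer loop
vertex 0.901 -1.118 2.089
vertex 0.694 -2.229 3.06
vertex -0.382 -1.806 1.03
endloop
endfacet
facet normal 0.139 0.745 -0.652
outer loop
vertex -0.382 -1.806 1.03
vertex -0.351 -0.124 2.959
vertex 0.901 -1.118 2.089
endloop
endfacet
facet normal 0.713 0.382 0.589
outer loop
vertex 0.901 -1.118 2.089
vertex -0.558 -1.234 3.93
vertex 0.694 -2.229 3.06
endloop
endfacet
facet normal 0.712 0.382 0.589
outer loop
vertex -0.351 -0.124 2.959
vertex -0.558 -1.234 3.93
vertex 0.901 -1.118 2.089
endloop
endfacet
facet normal 0.433 -0.792 -0.432
outer loop
vertex -1.231 -2.573 -1.154
vertex -1.734 -2.607 -1.596
vertex -1.159 -2.267 -1.643
endloop
endfacet
facet normal 0.893 0.310 0.326
outer loop
vertex -1.231 -2.573 -1.154
vertex -1.159 -2.267 -1.643
vertex -1.763 -1.6 -0.622
endloop
endfacet
facet normal 0.893 0.308 0.327
outer loop
vertex -1.763 -1.6 -0.622
vertex -1.159 -2.267 -1.643
vertex -1.69 -1.293 -1.111
endloop
endfacet
facet normal -0.432 0.791 0.432
outer loop
vertex -1.763 -1.6 -0.622
vertex -1.69 -1.293 -1.111
vertex -2.266 -1.633 -1.064
endloop
endfacet
facet normal 0.432 -0.791 -0.433
outer loop
vertex -1.159 -2.267 -1.643
vertex -1.734 -2.607 -1.596
vertex -1.519 -2.216 -2.096
endloop
endfacet
facet normal 0.655 0.605 -0.453
outer loop
vertex -1.159 -2.267 -1.643
vertex -1.519 -2.216 -2.096
vertex -1.69 -1.293 -1.111
endloop
endfacet
facet normal 0.654 0.606 -0.454
outer loop
vertex -1.69 -1.293 -1.111
vertex -1.519 -2.216 -2.096
vertex -2.051 -1.243 -1.564
endloop
endfacet
facet normal -0.432 0.792 0.432
outer loop
vertex -1.69 -1.293 -1.111
vertex -2.051 -1.243 -1.564
vertex -2.266 -1.633 -1.064
endloop
endfacet
facet normal 0.432 -0.791 -0.433
outer loop
vertex -1.519 -2.216 -2.096
vertex -1.734 -2.607 -1.596
vertex -2.041 -2.459 -2.173
endloop
endfacet
facet normal -0.076 0.446 -0.892
outer loop
vertex -1.519 -2.216 -2.096
vertex -2.041 -2.459 -2.173
vertex -2.051 -1.243 -1.564
endloop
endfacet
facet normal -0.076 0.446 -0.892
outer loop
vertex -2.051 -1.243 -1.564
vertex -2.041 -2.459 -2.173
vertex -2.573 -1.486 -1.641
endloop
endfacet
facet normal -0.432 0.792 0.432
outer loop
vertex -2.051 -1.243 -1.564
vertex -2.573 -1.486 -1.641
vertex -2.266 -1.633 -1.064
endloop
endfacet
facet normal 0.432 -0.791 -0.433
outer loop
vertex -2.041 -2.459 -2.173
vertex -1.734 -2.607 -1.596
vertex -2.332 -2.814 -1.815
endloop
endfacet
facet normal -0.750 -0.050 -0.659
outer loop
vertex -2.041 -2.459 -2.173
vertex -2.332 -2.814 -1.815
vertex -2.573 -1.486 -1.641
endloop
endfacet
facet normal -0.750 -0.050 -0.659
outer loop
vertex -2.573 -1.486 -1.641
vertex -2.332 -2.814 -1.815
vertex -2.864 -1.84 -1.283
endloop
endfacet
facet normal -0.432 0.792 0.432
outer loop
vertex -2.573 -1.486 -1.641
vertex -2.864 -1.84 -1.283
vertex -2.266 -1.633 -1.064
endloop
endfacet
facet normal 0.432 -0.792 -0.432
outer loop
vertex -2.332 -2.814 -1.815
vertex -1.734 -2.607 -1.596
vertex -2.173 -3.012 -1.293
endloop
endfacet
facet normal -0.859 -0.507 0.069
outer loop
vertex -2.332 -2.814 -1.815
vertex -2.173 -3.012 -1.293
vertex -2.864 -1.84 -1.283
endloop
endfacet
facet normal -0.859 -0.507 0.068
outer loop
vertex -2.864 -1.84 -1.283
vertex -2.173 -3.012 -1.293
vertex -2.705 -2.039 -0.761
endloop
endfacet
facet normal -0.432 0.791 0.433
outer loop
vertex -2.864 -1.84 -1.283
vertex -2.705 -2.039 -0.761
vertex -2.266 -1.633 -1.064
endloop
endfacet
facet normal 0.433 -0.792 -0.431
outer loop
vertex -2.173 -3.012 -1.293
vertex -1.734 -2.607 -1.596
vertex -1.683 -2.905 -0.998
endloop
endfacet
facet normal -0.322 -0.584 0.746
outer loop
vertex -2.173 -3.012 -1.293
vertex -1.683 -2.905 -0.998
vertex -2.705 -2.039 -0.761
endloop
endfacet
facet normal -0.322 -0.584 0.746
outer loop
vertex -2.705 -2.039 -0.761
vertex -1.683 -2.905 -0.998
vertex -2.215 -1.932 -0.466
endloop
endfacet
facet normal -0.433 0.791 0.432
outer loop
vertex -2.705 -2.039 -0.761
vertex -2.215 -1.932 -0.466
vertex -2.266 -1.633 -1.064
endloop
endfacet
facet normal 0.433 -0.792 -0.431
outer loop
vertex -1.683 -2.905 -0.998
vertex -1.734 -2.607 -1.596
vertex -1.231 -2.573 -1.154
endloop
endfacet
facet normal 0.459 -0.220 0.861
outer loop
vertex -1.683 -2.905 -0.998
vertex -1.231 -2.573 -1.154
vertex -2.215 -1.932 -0.466
endloop
endfacet
facet normal 0.459 -0.220 0.861
outer loop
vertex -2.215 -1.932 -0.466
vertex -1.231 -2.573 -1.154
vertex -1.763 -1.6 -0.622
endloop
endfacet
facet normal -0.432 0.791 0.433
outer loop
vertex -2.215 -1.932 -0.466
vertex -1.763 -1.6 -0.622
vertex -2.266 -1.633 -1.064
endloop
endfacet

endsolid
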